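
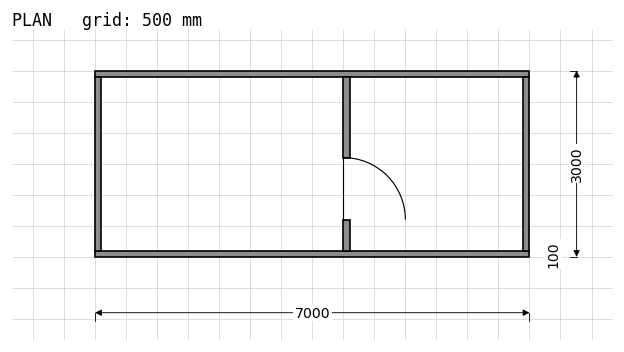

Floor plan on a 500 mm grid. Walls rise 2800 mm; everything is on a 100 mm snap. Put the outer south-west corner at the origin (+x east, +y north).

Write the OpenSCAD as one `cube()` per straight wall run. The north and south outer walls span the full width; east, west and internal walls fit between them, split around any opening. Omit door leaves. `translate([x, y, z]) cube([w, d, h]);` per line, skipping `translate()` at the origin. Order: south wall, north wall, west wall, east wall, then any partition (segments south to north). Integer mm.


cube([7000, 100, 2800]);
translate([0, 2900, 0]) cube([7000, 100, 2800]);
translate([0, 100, 0]) cube([100, 2800, 2800]);
translate([6900, 100, 0]) cube([100, 2800, 2800]);
translate([4000, 100, 0]) cube([100, 500, 2800]);
translate([4000, 1600, 0]) cube([100, 1300, 2800]);


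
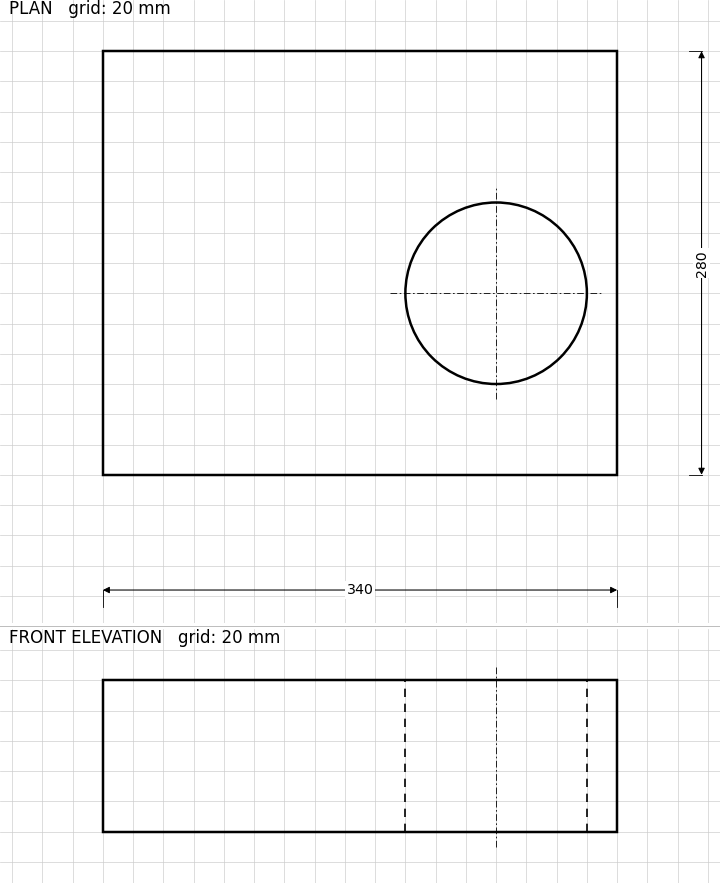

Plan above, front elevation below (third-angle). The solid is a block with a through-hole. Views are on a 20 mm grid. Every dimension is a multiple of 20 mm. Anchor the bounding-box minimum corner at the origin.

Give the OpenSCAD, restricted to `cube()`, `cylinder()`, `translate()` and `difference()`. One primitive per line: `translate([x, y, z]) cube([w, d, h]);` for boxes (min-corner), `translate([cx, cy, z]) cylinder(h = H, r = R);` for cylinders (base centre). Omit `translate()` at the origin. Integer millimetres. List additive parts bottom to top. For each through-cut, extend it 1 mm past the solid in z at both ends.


difference() {
  cube([340, 280, 100]);
  translate([260, 120, -1]) cylinder(h = 102, r = 60);
}


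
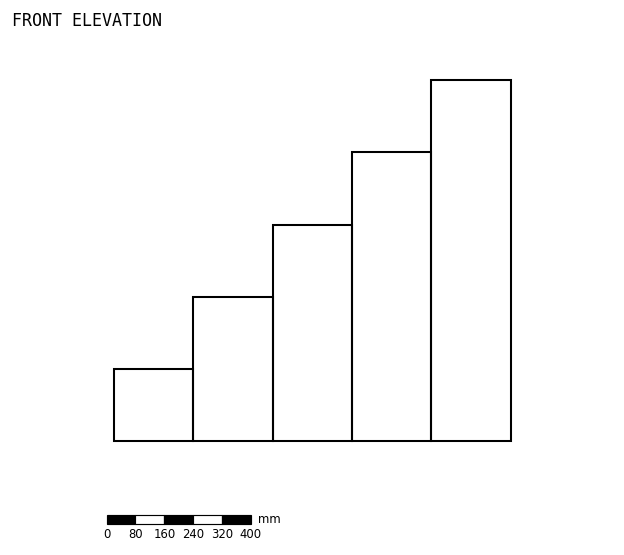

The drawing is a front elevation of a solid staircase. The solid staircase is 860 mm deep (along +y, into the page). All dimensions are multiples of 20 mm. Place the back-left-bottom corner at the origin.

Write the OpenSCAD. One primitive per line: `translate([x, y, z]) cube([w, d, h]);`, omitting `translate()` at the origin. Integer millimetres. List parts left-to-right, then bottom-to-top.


cube([220, 860, 200]);
translate([220, 0, 0]) cube([220, 860, 400]);
translate([440, 0, 0]) cube([220, 860, 600]);
translate([660, 0, 0]) cube([220, 860, 800]);
translate([880, 0, 0]) cube([220, 860, 1000]);


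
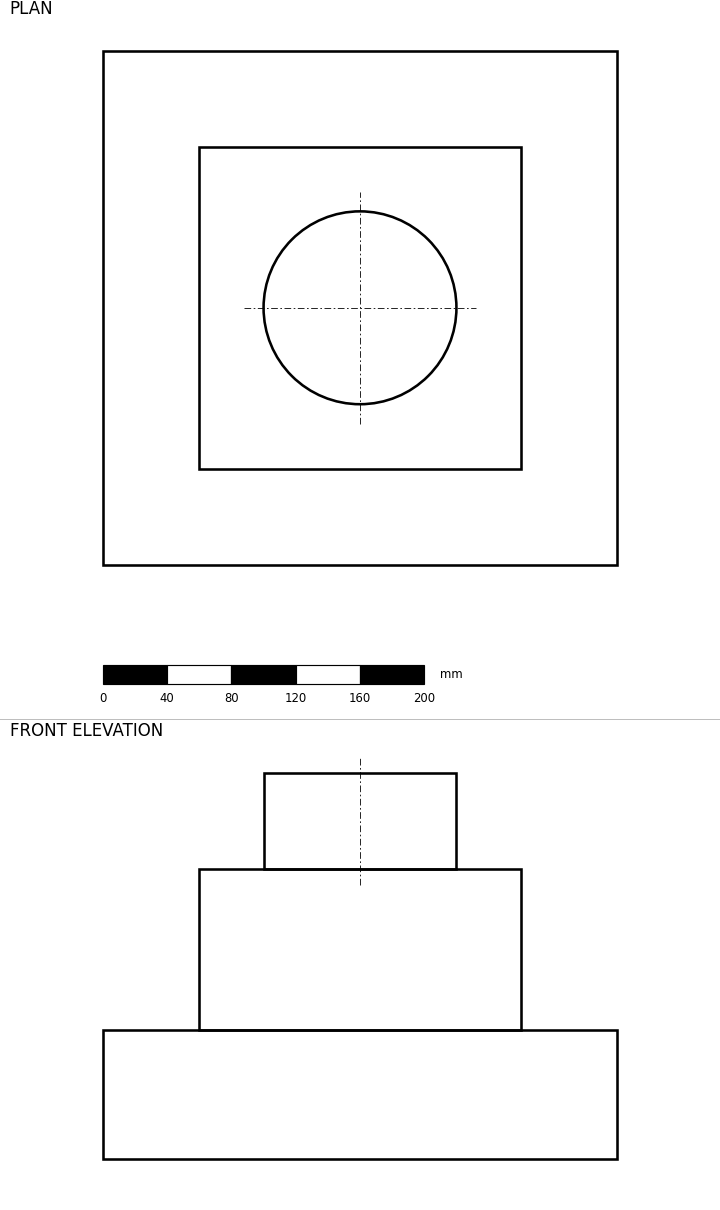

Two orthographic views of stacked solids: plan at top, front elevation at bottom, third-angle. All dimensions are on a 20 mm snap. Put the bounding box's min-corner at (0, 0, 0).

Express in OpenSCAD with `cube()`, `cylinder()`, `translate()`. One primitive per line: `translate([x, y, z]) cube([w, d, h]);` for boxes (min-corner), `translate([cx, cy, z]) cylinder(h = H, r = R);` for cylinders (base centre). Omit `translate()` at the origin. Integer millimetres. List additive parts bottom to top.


cube([320, 320, 80]);
translate([60, 60, 80]) cube([200, 200, 100]);
translate([160, 160, 180]) cylinder(h = 60, r = 60);


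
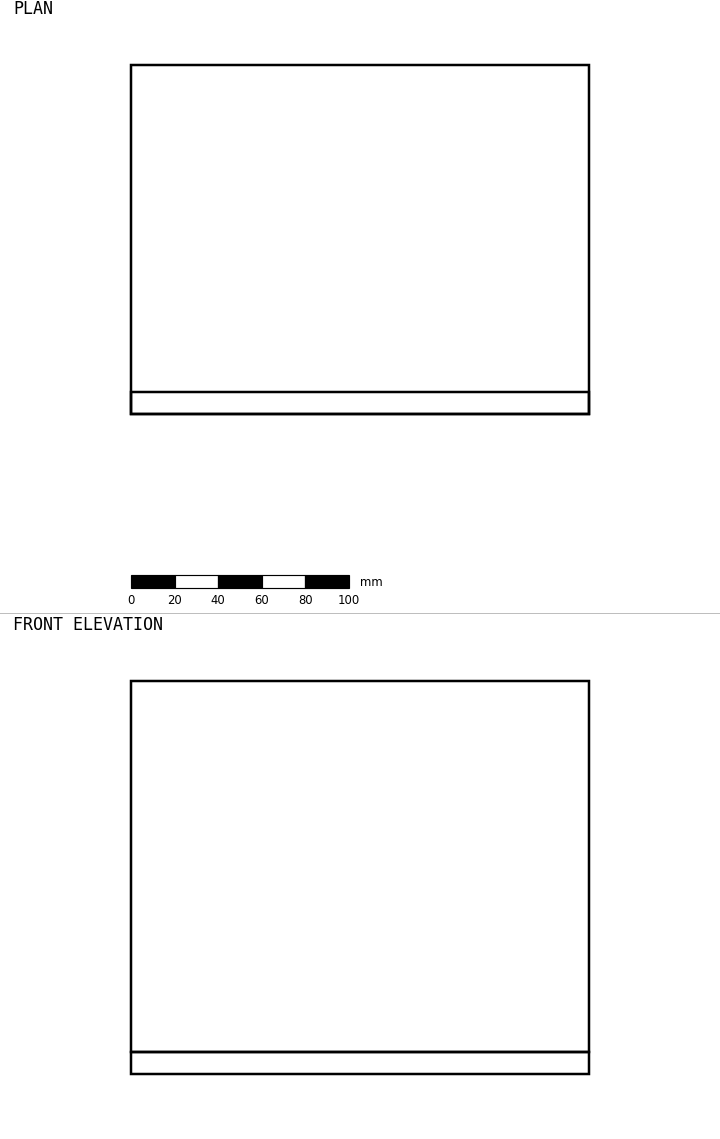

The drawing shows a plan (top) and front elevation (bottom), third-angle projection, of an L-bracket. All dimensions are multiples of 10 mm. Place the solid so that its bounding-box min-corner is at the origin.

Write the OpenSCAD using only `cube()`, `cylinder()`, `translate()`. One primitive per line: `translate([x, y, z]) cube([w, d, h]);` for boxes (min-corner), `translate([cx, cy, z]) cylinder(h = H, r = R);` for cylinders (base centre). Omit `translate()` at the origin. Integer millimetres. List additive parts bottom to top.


cube([210, 160, 10]);
translate([0, 0, 10]) cube([210, 10, 170]);


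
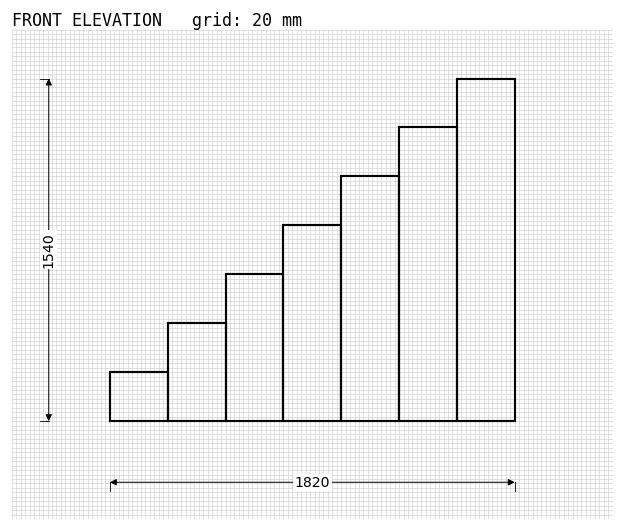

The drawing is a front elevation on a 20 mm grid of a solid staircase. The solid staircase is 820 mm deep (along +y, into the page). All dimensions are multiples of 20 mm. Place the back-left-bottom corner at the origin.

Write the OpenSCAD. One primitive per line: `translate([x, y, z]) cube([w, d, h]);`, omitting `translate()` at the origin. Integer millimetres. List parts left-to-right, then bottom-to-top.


cube([260, 820, 220]);
translate([260, 0, 0]) cube([260, 820, 440]);
translate([520, 0, 0]) cube([260, 820, 660]);
translate([780, 0, 0]) cube([260, 820, 880]);
translate([1040, 0, 0]) cube([260, 820, 1100]);
translate([1300, 0, 0]) cube([260, 820, 1320]);
translate([1560, 0, 0]) cube([260, 820, 1540]);


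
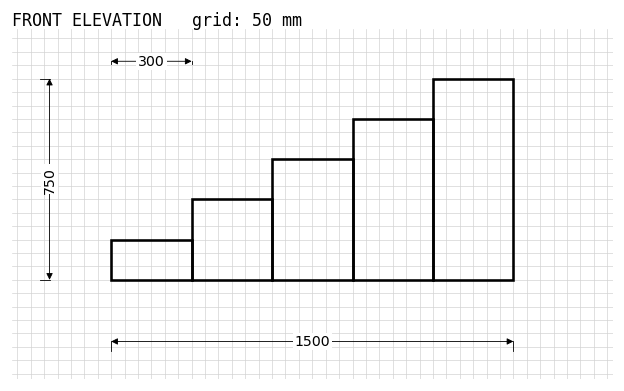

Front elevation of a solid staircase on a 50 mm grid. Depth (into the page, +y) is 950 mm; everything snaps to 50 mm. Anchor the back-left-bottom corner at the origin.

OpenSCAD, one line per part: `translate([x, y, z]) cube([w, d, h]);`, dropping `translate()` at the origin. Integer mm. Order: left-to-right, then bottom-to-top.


cube([300, 950, 150]);
translate([300, 0, 0]) cube([300, 950, 300]);
translate([600, 0, 0]) cube([300, 950, 450]);
translate([900, 0, 0]) cube([300, 950, 600]);
translate([1200, 0, 0]) cube([300, 950, 750]);


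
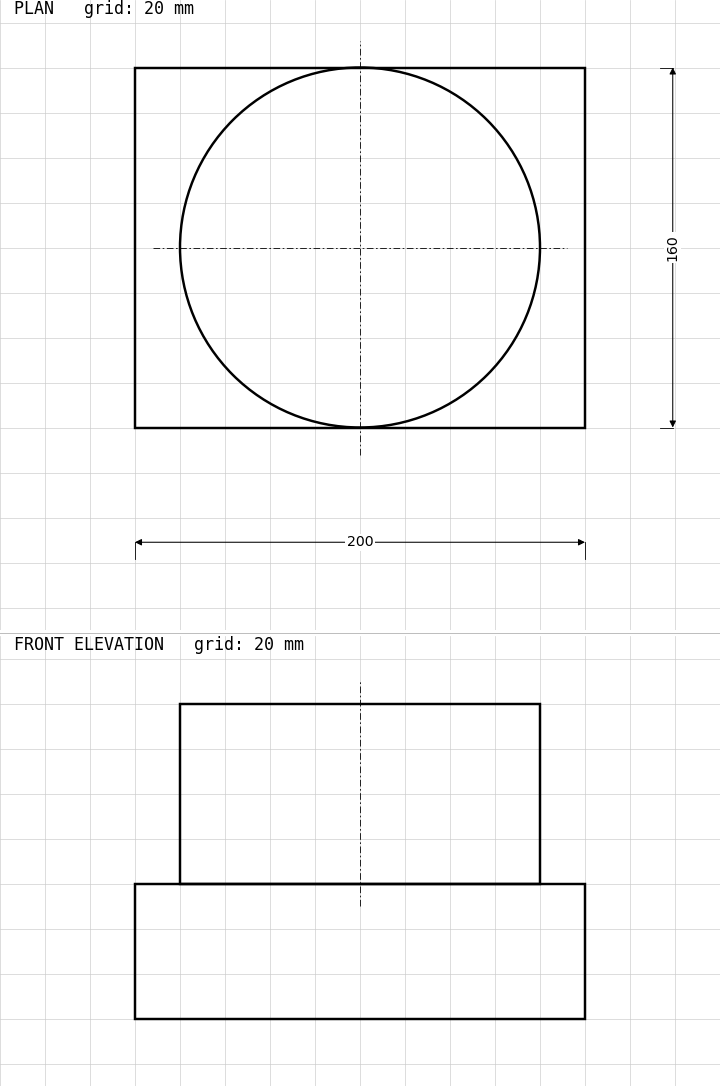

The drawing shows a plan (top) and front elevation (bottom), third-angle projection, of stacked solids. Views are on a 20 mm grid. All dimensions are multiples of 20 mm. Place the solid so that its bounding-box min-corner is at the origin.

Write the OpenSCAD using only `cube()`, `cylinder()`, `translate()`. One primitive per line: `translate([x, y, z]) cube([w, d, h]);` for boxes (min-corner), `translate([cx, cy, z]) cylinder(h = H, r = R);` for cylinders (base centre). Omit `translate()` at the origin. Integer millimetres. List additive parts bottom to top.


cube([200, 160, 60]);
translate([100, 80, 60]) cylinder(h = 80, r = 80);


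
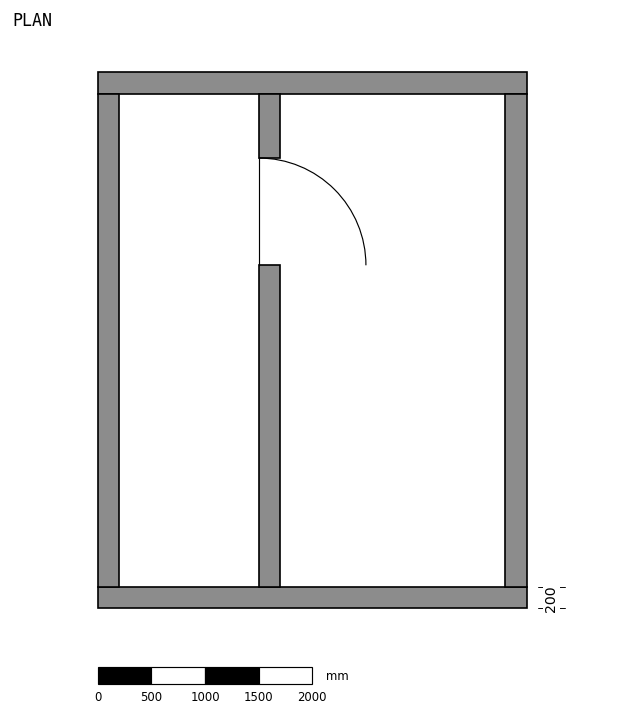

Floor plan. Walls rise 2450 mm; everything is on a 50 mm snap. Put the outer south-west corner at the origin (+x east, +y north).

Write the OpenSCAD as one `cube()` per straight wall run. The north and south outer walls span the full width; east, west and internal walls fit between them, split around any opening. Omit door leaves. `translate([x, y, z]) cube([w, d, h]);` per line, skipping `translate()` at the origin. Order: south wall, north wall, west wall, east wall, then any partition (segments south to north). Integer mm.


cube([4000, 200, 2450]);
translate([0, 4800, 0]) cube([4000, 200, 2450]);
translate([0, 200, 0]) cube([200, 4600, 2450]);
translate([3800, 200, 0]) cube([200, 4600, 2450]);
translate([1500, 200, 0]) cube([200, 3000, 2450]);
translate([1500, 4200, 0]) cube([200, 600, 2450]);


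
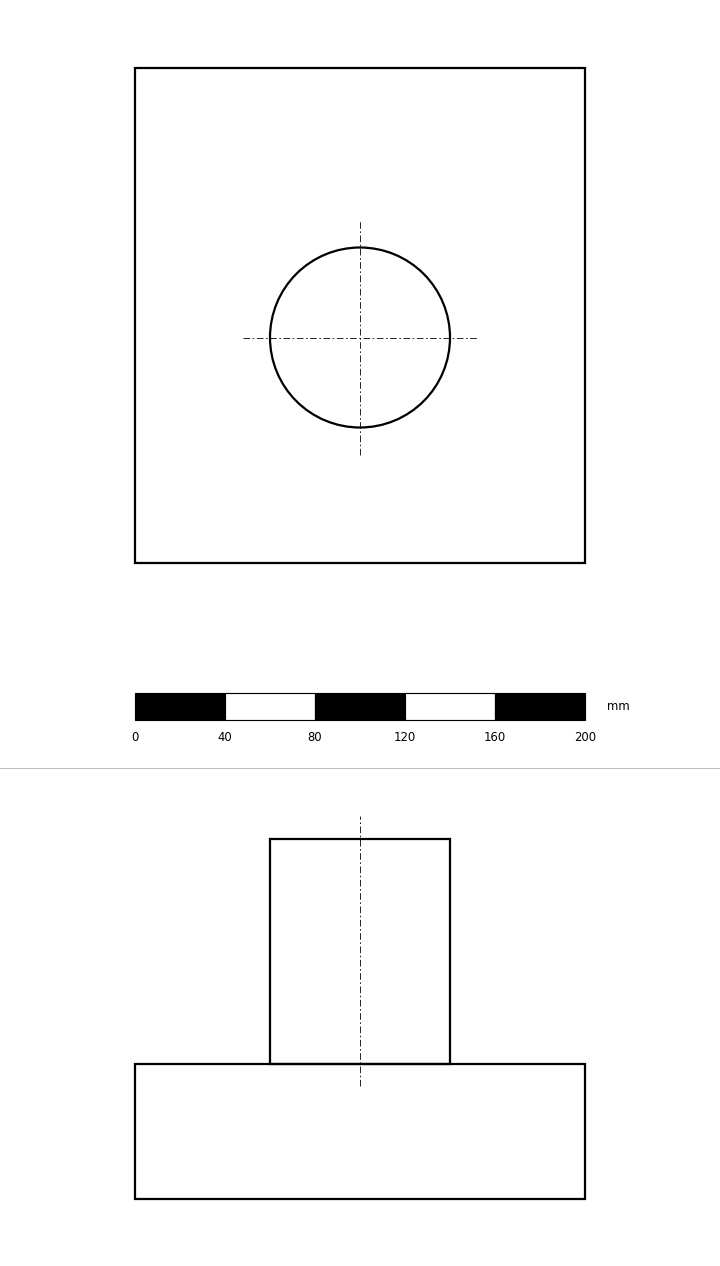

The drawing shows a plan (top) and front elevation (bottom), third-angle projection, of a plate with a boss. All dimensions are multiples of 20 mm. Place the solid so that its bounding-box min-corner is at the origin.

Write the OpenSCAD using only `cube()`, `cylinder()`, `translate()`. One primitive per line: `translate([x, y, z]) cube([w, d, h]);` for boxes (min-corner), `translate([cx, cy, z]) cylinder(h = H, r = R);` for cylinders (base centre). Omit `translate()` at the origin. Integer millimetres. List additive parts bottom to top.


cube([200, 220, 60]);
translate([100, 100, 60]) cylinder(h = 100, r = 40);


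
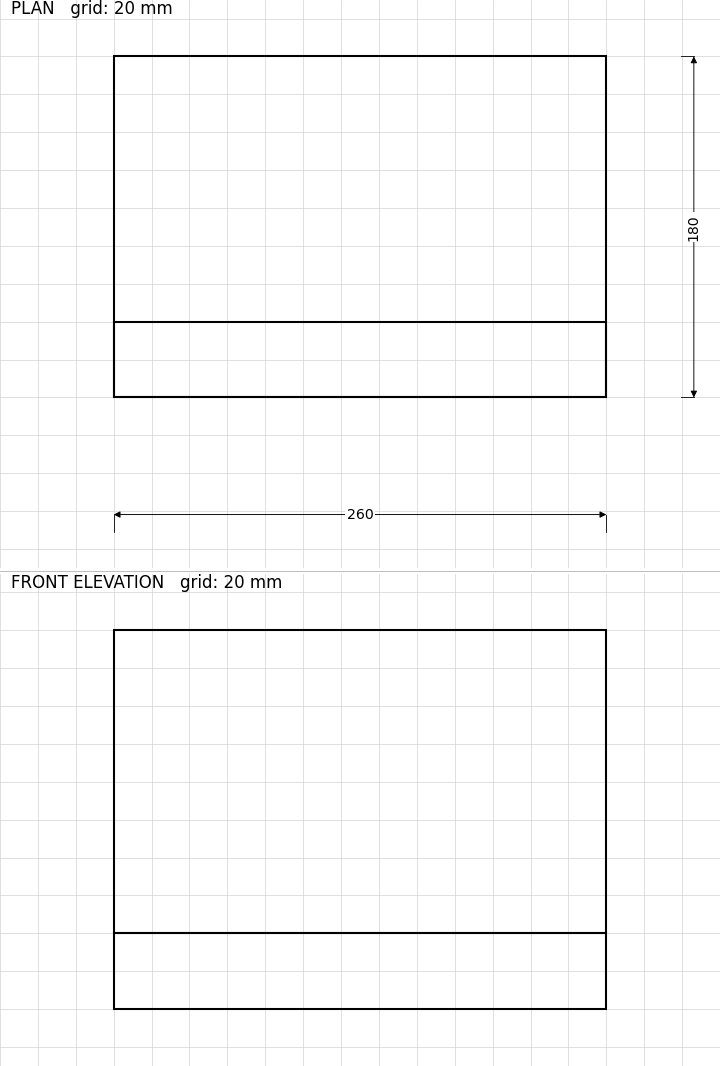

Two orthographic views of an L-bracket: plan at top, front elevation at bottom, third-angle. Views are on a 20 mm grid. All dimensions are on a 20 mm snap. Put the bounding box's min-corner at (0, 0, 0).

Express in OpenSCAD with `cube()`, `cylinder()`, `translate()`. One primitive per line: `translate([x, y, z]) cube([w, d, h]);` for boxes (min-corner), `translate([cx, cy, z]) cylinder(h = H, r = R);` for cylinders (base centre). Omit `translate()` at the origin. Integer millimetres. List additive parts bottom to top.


cube([260, 180, 40]);
translate([0, 0, 40]) cube([260, 40, 160]);


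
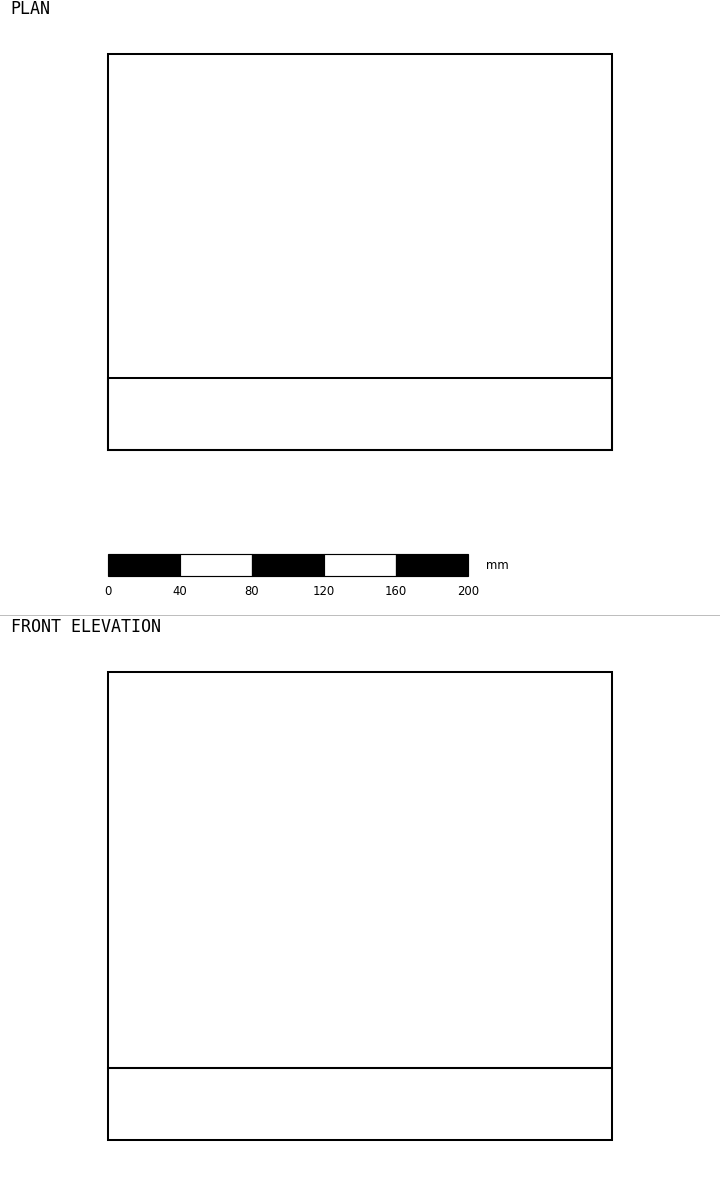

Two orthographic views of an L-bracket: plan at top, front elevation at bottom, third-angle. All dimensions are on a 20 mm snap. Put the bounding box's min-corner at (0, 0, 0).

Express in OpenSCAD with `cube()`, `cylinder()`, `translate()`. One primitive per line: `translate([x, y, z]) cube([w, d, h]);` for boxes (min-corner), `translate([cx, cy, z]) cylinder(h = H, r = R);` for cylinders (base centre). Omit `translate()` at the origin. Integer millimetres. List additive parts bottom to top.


cube([280, 220, 40]);
translate([0, 0, 40]) cube([280, 40, 220]);


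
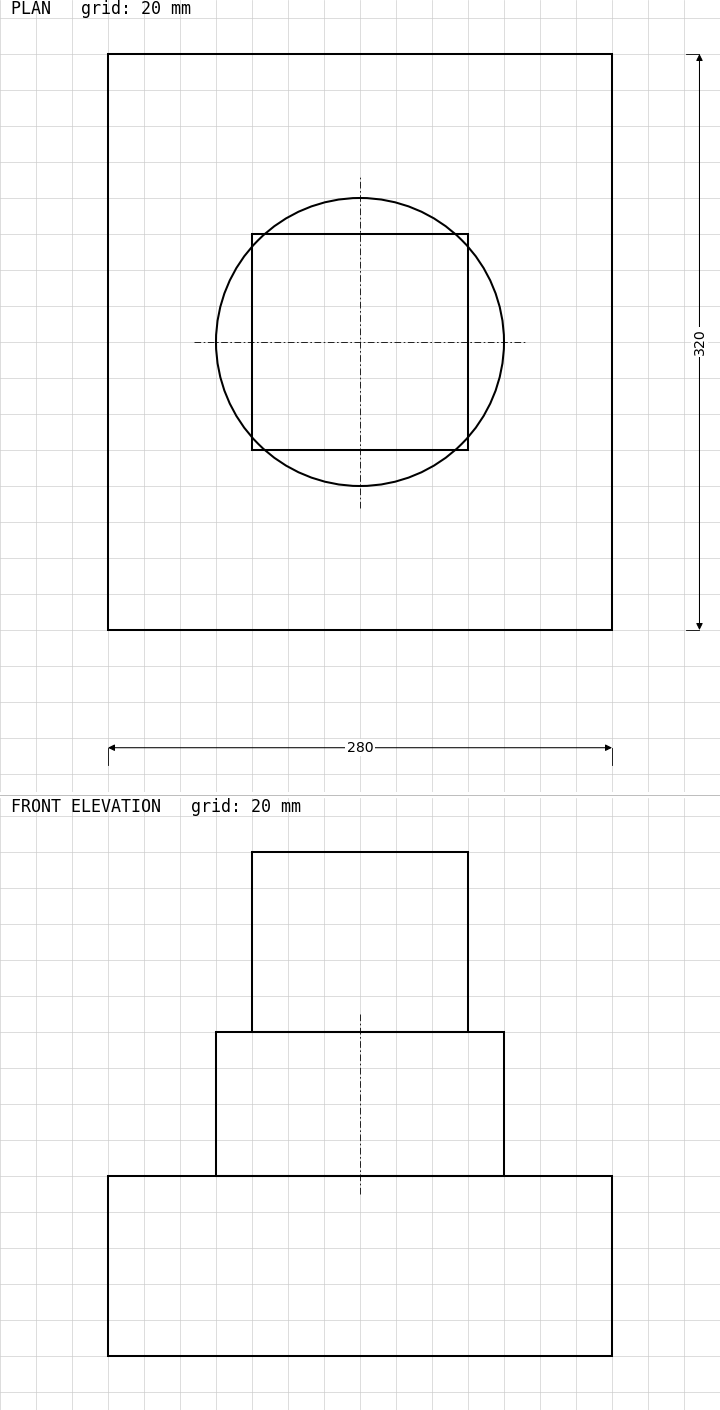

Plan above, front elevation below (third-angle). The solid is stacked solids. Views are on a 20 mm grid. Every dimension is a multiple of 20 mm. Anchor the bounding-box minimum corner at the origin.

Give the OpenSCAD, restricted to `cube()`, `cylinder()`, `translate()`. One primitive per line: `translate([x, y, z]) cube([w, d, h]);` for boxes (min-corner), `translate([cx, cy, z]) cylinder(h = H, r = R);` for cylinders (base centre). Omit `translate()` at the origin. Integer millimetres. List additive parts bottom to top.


cube([280, 320, 100]);
translate([140, 160, 100]) cylinder(h = 80, r = 80);
translate([80, 100, 180]) cube([120, 120, 100]);


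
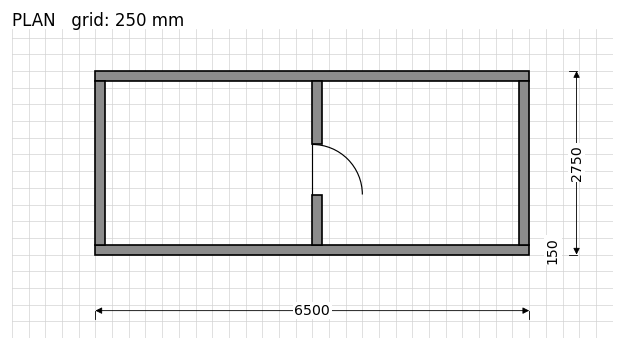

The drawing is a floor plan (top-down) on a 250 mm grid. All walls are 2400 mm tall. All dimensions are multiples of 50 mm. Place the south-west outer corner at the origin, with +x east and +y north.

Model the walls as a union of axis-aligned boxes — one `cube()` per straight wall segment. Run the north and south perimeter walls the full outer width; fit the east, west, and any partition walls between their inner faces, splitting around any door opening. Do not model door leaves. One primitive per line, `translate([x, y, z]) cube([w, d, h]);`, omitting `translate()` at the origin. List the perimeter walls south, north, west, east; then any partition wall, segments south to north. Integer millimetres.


cube([6500, 150, 2400]);
translate([0, 2600, 0]) cube([6500, 150, 2400]);
translate([0, 150, 0]) cube([150, 2450, 2400]);
translate([6350, 150, 0]) cube([150, 2450, 2400]);
translate([3250, 150, 0]) cube([150, 750, 2400]);
translate([3250, 1650, 0]) cube([150, 950, 2400]);


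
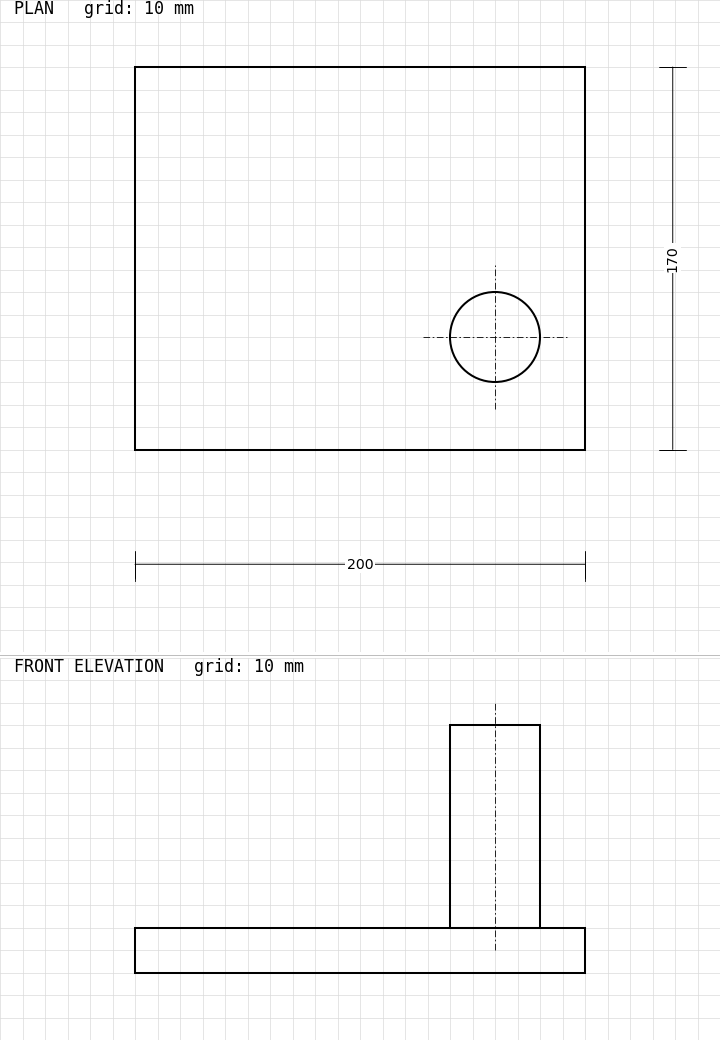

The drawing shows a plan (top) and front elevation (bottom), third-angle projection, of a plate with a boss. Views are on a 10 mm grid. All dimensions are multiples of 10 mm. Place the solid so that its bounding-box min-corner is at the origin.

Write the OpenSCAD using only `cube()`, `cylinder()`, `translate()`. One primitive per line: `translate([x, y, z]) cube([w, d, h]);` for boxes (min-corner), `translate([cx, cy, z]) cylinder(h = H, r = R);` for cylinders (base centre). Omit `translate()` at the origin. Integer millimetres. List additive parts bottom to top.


cube([200, 170, 20]);
translate([160, 50, 20]) cylinder(h = 90, r = 20);


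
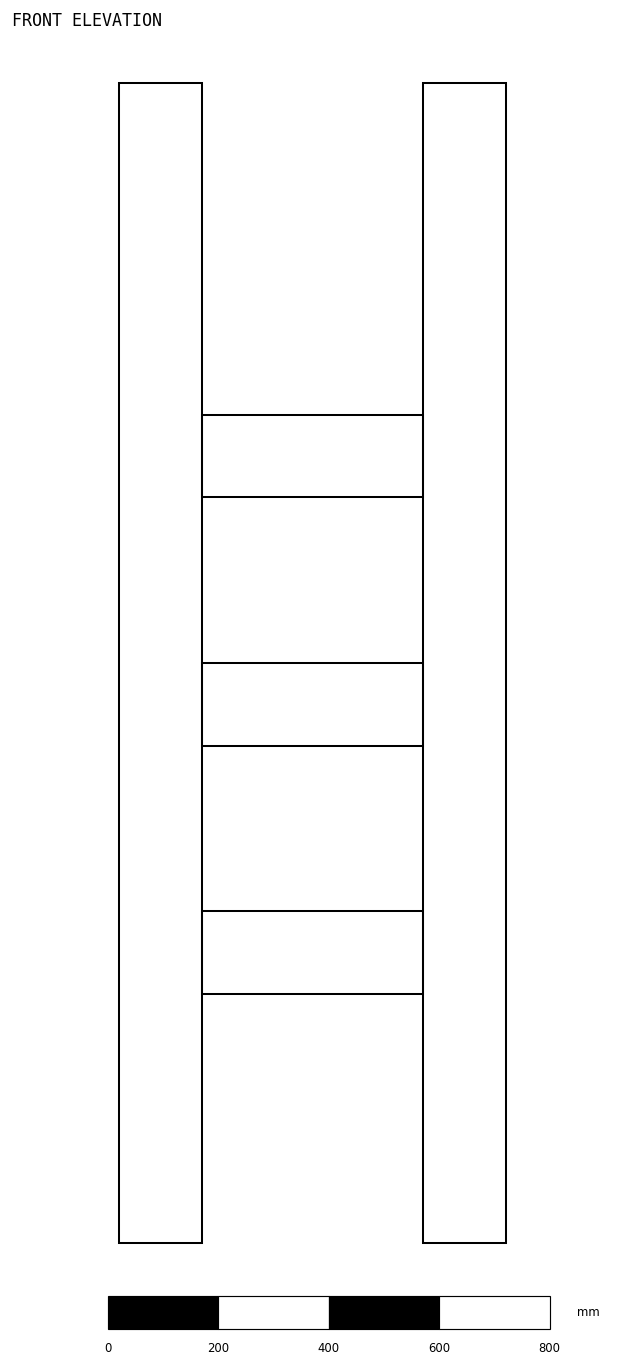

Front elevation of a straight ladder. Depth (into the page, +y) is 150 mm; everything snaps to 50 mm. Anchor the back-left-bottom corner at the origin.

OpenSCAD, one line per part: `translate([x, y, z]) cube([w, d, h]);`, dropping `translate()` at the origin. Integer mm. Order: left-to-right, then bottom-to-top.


cube([150, 150, 2100]);
translate([150, 0, 450]) cube([400, 150, 150]);
translate([150, 0, 900]) cube([400, 150, 150]);
translate([150, 0, 1350]) cube([400, 150, 150]);
translate([550, 0, 0]) cube([150, 150, 2100]);


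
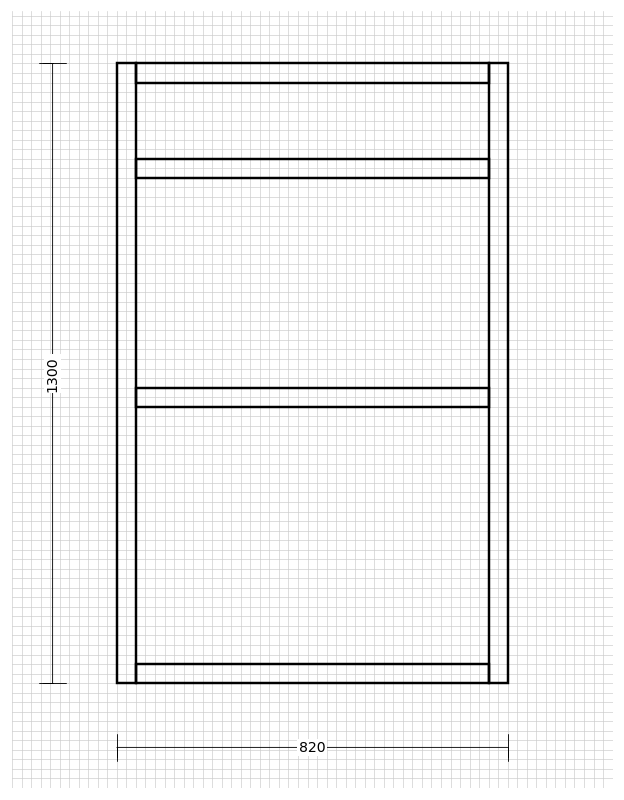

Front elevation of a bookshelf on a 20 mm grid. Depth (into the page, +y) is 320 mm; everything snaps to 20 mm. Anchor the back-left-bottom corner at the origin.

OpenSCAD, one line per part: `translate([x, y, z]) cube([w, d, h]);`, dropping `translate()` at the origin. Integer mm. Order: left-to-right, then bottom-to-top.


cube([40, 320, 1300]);
translate([40, 0, 0]) cube([740, 320, 40]);
translate([40, 0, 580]) cube([740, 320, 40]);
translate([40, 0, 1060]) cube([740, 320, 40]);
translate([40, 0, 1260]) cube([740, 320, 40]);
translate([780, 0, 0]) cube([40, 320, 1300]);


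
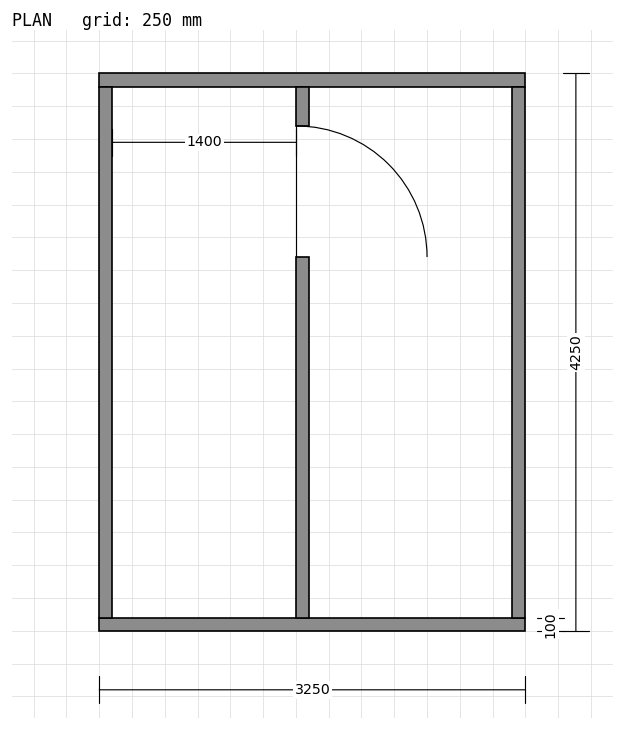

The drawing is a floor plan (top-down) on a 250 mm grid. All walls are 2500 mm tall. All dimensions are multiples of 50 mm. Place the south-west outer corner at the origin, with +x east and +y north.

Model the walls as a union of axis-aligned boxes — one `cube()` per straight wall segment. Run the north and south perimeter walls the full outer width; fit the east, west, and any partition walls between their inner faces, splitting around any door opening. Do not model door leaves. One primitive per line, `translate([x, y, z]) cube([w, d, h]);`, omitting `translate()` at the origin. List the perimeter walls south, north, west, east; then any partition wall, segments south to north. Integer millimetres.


cube([3250, 100, 2500]);
translate([0, 4150, 0]) cube([3250, 100, 2500]);
translate([0, 100, 0]) cube([100, 4050, 2500]);
translate([3150, 100, 0]) cube([100, 4050, 2500]);
translate([1500, 100, 0]) cube([100, 2750, 2500]);
translate([1500, 3850, 0]) cube([100, 300, 2500]);


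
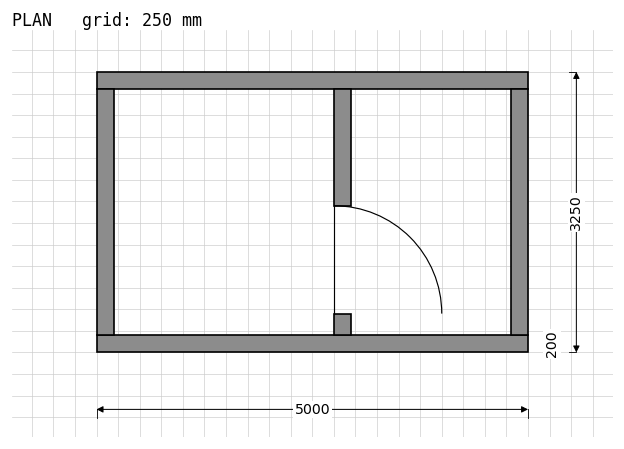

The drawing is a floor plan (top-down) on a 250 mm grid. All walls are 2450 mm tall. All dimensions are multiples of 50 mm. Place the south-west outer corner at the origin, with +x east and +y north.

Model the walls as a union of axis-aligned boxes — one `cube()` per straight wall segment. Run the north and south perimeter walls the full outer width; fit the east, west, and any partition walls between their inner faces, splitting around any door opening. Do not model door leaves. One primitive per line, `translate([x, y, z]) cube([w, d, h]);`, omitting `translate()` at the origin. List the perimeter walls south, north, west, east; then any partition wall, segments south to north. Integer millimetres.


cube([5000, 200, 2450]);
translate([0, 3050, 0]) cube([5000, 200, 2450]);
translate([0, 200, 0]) cube([200, 2850, 2450]);
translate([4800, 200, 0]) cube([200, 2850, 2450]);
translate([2750, 200, 0]) cube([200, 250, 2450]);
translate([2750, 1700, 0]) cube([200, 1350, 2450]);


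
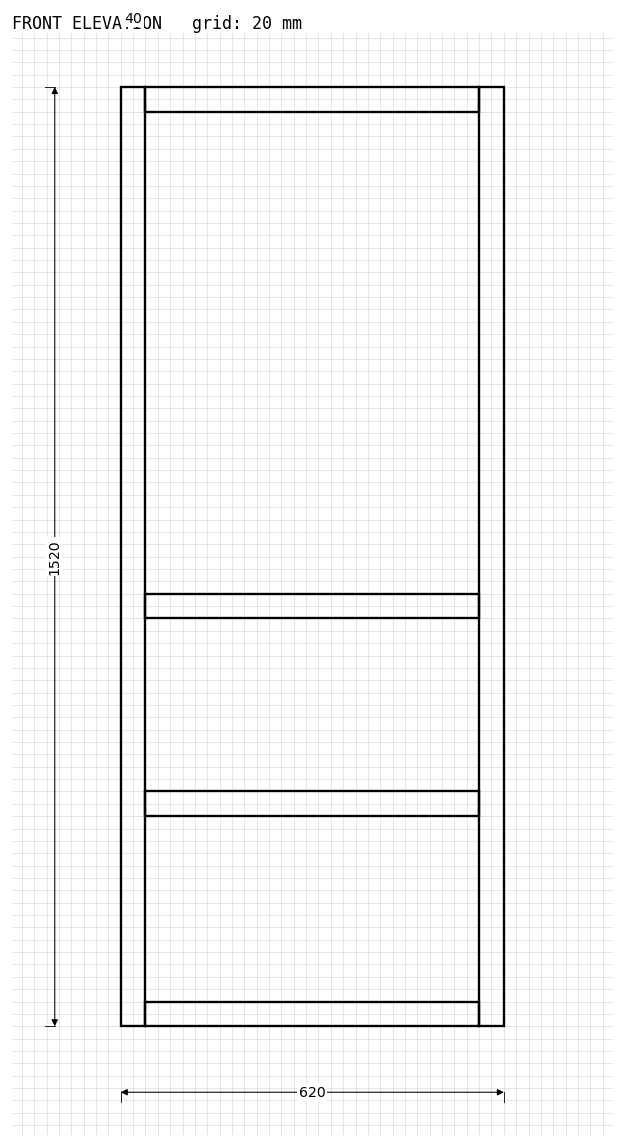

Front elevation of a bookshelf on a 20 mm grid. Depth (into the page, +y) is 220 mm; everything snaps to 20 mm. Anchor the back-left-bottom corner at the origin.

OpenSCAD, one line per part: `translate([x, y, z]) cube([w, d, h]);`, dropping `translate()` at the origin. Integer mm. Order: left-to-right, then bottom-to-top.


cube([40, 220, 1520]);
translate([40, 0, 0]) cube([540, 220, 40]);
translate([40, 0, 340]) cube([540, 220, 40]);
translate([40, 0, 660]) cube([540, 220, 40]);
translate([40, 0, 1480]) cube([540, 220, 40]);
translate([580, 0, 0]) cube([40, 220, 1520]);


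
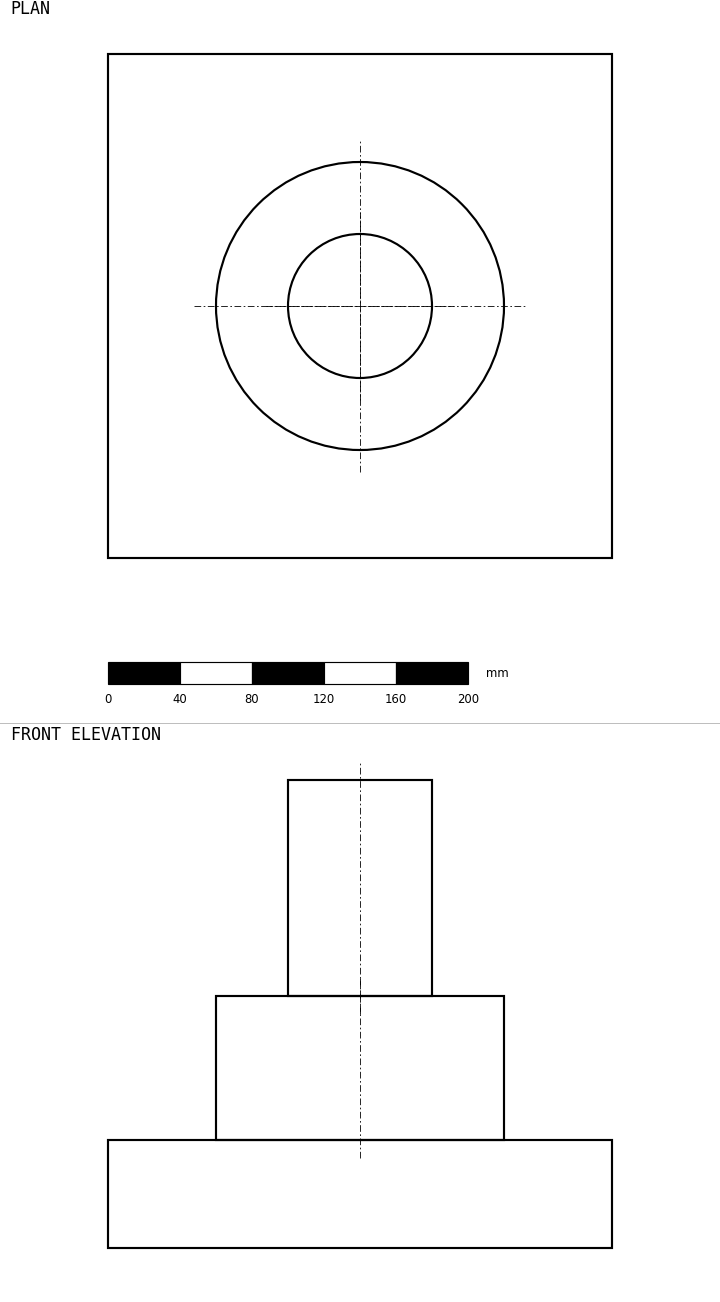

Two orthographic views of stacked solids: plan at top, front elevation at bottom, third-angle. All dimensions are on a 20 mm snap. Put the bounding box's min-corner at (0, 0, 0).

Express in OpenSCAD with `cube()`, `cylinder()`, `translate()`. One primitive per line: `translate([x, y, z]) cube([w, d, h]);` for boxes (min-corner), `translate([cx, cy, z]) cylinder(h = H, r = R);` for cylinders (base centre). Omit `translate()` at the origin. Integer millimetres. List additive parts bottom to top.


cube([280, 280, 60]);
translate([140, 140, 60]) cylinder(h = 80, r = 80);
translate([140, 140, 140]) cylinder(h = 120, r = 40);


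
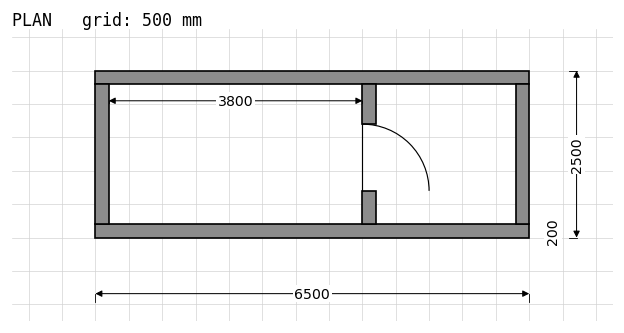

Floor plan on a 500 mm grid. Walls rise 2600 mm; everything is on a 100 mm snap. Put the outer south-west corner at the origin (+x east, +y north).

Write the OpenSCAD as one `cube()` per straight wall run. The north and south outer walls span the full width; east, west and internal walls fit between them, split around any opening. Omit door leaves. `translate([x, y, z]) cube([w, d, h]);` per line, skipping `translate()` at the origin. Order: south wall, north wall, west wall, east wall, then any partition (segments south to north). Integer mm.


cube([6500, 200, 2600]);
translate([0, 2300, 0]) cube([6500, 200, 2600]);
translate([0, 200, 0]) cube([200, 2100, 2600]);
translate([6300, 200, 0]) cube([200, 2100, 2600]);
translate([4000, 200, 0]) cube([200, 500, 2600]);
translate([4000, 1700, 0]) cube([200, 600, 2600]);


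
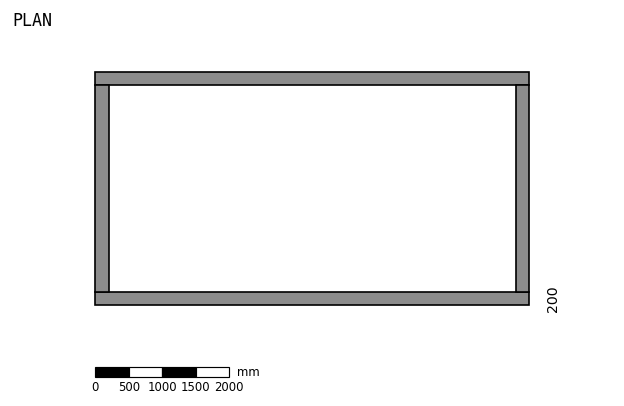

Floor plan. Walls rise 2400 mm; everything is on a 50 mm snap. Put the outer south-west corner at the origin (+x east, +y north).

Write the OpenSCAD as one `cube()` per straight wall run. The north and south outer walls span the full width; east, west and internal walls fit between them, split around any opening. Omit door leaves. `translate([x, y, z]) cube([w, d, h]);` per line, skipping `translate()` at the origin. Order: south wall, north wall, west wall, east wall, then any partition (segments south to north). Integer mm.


cube([6500, 200, 2400]);
translate([0, 3300, 0]) cube([6500, 200, 2400]);
translate([0, 200, 0]) cube([200, 3100, 2400]);
translate([6300, 200, 0]) cube([200, 3100, 2400]);


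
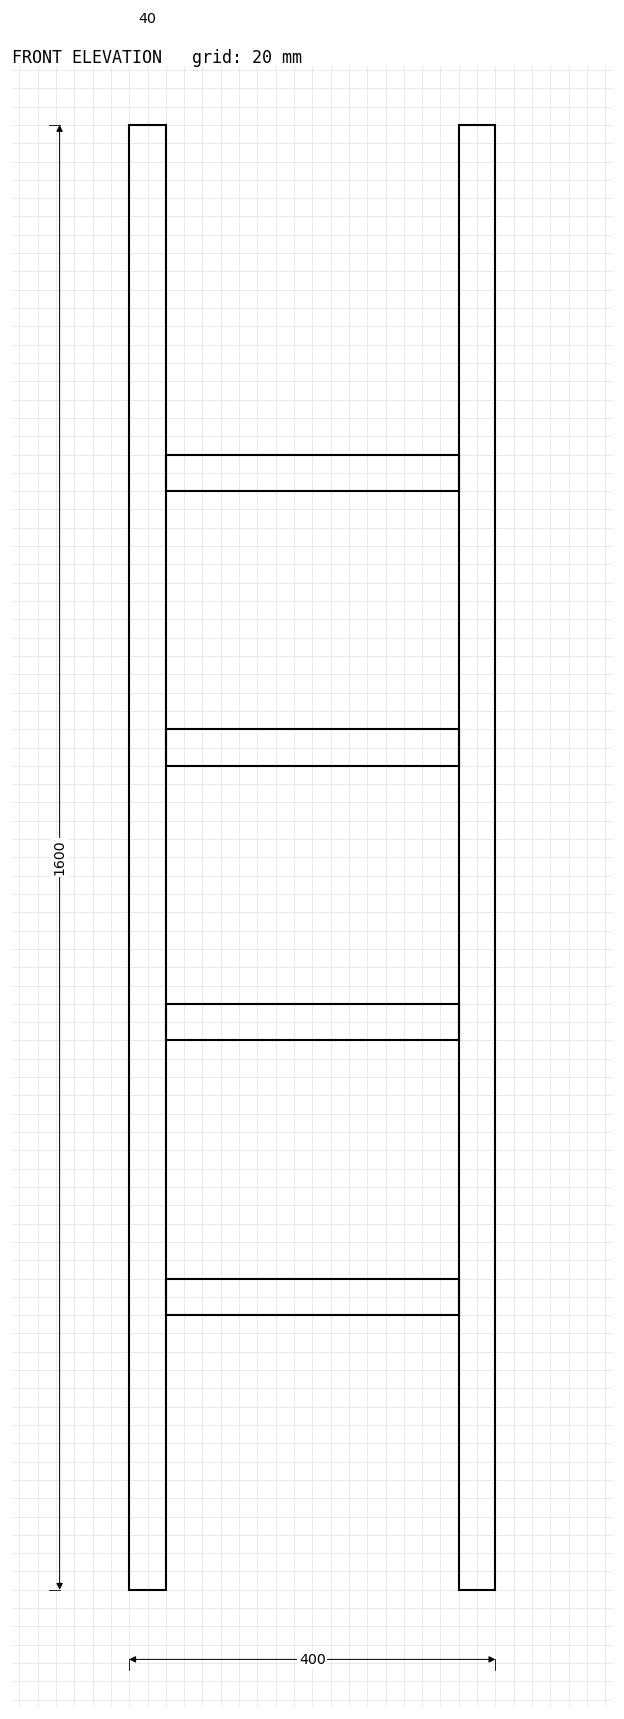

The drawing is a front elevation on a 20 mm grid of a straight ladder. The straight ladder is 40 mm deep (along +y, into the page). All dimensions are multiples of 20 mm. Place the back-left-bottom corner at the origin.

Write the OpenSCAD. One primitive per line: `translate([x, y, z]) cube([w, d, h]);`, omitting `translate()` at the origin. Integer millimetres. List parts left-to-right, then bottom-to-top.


cube([40, 40, 1600]);
translate([40, 0, 300]) cube([320, 40, 40]);
translate([40, 0, 600]) cube([320, 40, 40]);
translate([40, 0, 900]) cube([320, 40, 40]);
translate([40, 0, 1200]) cube([320, 40, 40]);
translate([360, 0, 0]) cube([40, 40, 1600]);


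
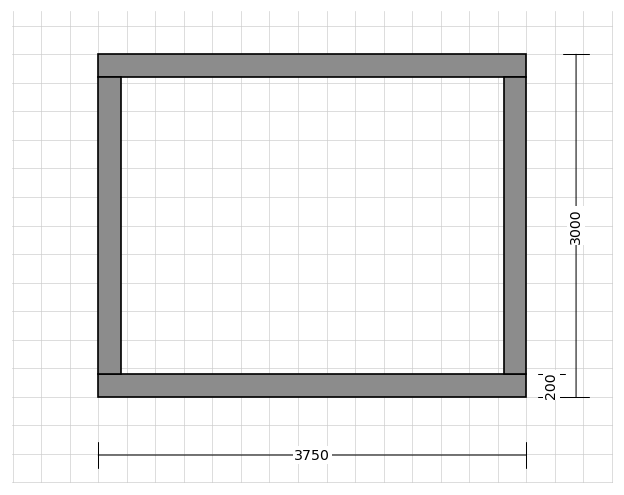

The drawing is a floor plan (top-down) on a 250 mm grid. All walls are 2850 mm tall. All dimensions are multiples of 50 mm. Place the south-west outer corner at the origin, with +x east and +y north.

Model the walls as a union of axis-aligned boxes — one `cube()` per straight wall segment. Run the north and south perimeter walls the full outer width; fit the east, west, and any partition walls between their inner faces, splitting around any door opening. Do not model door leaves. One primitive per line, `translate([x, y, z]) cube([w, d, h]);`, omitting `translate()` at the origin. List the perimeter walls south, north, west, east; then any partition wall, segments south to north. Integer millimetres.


cube([3750, 200, 2850]);
translate([0, 2800, 0]) cube([3750, 200, 2850]);
translate([0, 200, 0]) cube([200, 2600, 2850]);
translate([3550, 200, 0]) cube([200, 2600, 2850]);


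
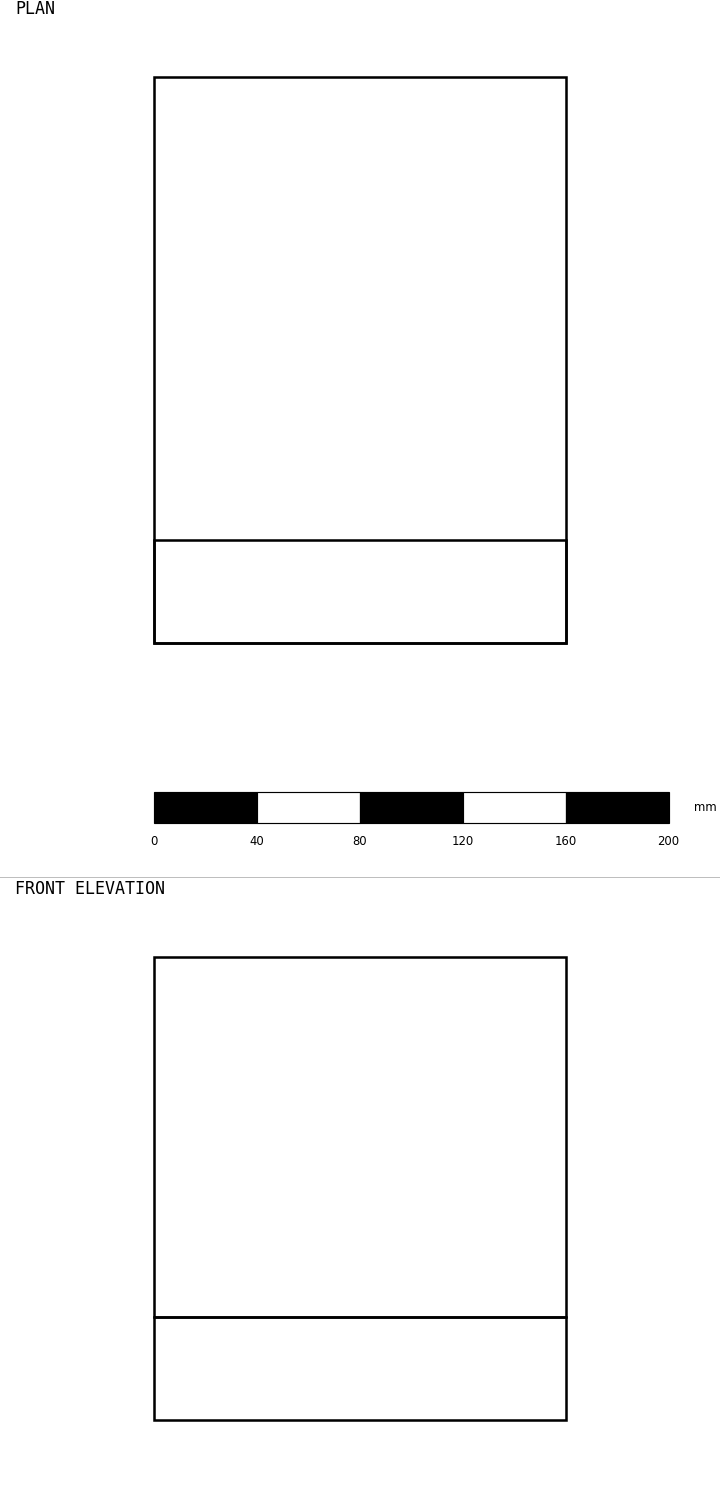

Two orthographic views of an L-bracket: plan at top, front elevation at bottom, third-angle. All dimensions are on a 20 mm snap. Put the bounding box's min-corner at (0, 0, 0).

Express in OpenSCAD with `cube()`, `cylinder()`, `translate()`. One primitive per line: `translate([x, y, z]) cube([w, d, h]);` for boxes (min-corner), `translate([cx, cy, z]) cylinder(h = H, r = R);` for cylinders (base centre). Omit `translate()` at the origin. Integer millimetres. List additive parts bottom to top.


cube([160, 220, 40]);
translate([0, 0, 40]) cube([160, 40, 140]);


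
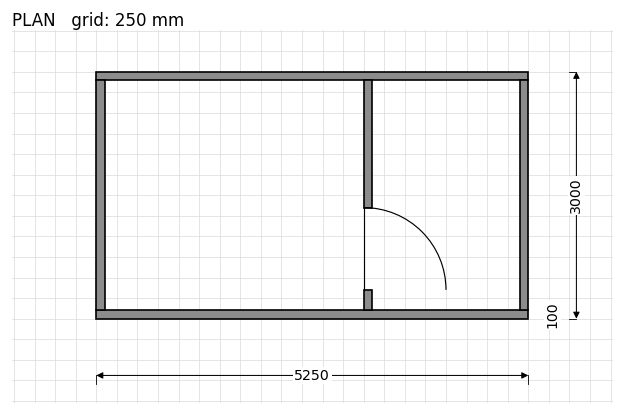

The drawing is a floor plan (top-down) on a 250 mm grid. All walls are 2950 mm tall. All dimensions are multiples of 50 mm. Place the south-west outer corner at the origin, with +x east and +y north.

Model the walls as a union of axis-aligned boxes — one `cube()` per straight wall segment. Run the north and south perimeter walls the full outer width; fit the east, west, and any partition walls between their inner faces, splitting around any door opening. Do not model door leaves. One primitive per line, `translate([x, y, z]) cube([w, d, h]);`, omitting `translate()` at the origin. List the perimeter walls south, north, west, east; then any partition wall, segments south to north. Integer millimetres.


cube([5250, 100, 2950]);
translate([0, 2900, 0]) cube([5250, 100, 2950]);
translate([0, 100, 0]) cube([100, 2800, 2950]);
translate([5150, 100, 0]) cube([100, 2800, 2950]);
translate([3250, 100, 0]) cube([100, 250, 2950]);
translate([3250, 1350, 0]) cube([100, 1550, 2950]);


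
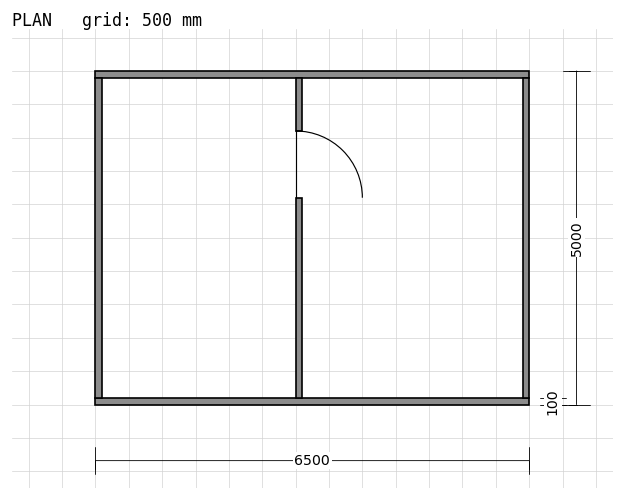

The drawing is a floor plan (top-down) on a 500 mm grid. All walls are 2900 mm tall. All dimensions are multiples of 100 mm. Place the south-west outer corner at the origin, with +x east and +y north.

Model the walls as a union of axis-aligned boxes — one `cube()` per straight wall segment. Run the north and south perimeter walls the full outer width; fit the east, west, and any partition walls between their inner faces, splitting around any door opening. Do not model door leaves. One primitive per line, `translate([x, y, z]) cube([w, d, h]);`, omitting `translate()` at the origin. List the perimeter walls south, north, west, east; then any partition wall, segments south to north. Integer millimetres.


cube([6500, 100, 2900]);
translate([0, 4900, 0]) cube([6500, 100, 2900]);
translate([0, 100, 0]) cube([100, 4800, 2900]);
translate([6400, 100, 0]) cube([100, 4800, 2900]);
translate([3000, 100, 0]) cube([100, 3000, 2900]);
translate([3000, 4100, 0]) cube([100, 800, 2900]);


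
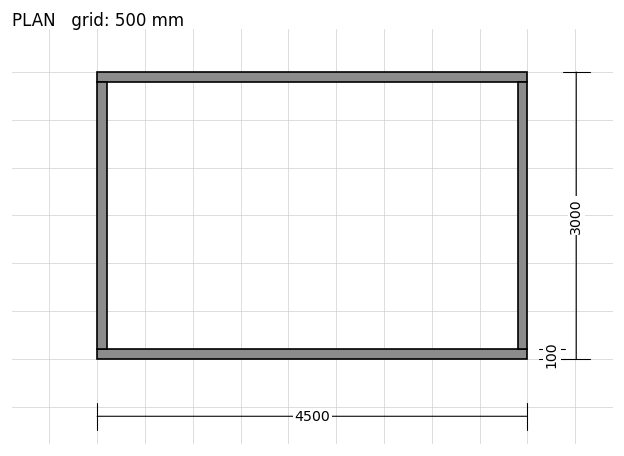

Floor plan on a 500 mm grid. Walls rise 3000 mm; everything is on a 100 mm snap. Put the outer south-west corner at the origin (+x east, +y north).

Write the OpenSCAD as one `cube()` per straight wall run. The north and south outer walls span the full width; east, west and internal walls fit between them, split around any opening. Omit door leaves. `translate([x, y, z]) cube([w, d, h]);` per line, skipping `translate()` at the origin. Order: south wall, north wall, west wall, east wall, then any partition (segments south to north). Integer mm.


cube([4500, 100, 3000]);
translate([0, 2900, 0]) cube([4500, 100, 3000]);
translate([0, 100, 0]) cube([100, 2800, 3000]);
translate([4400, 100, 0]) cube([100, 2800, 3000]);


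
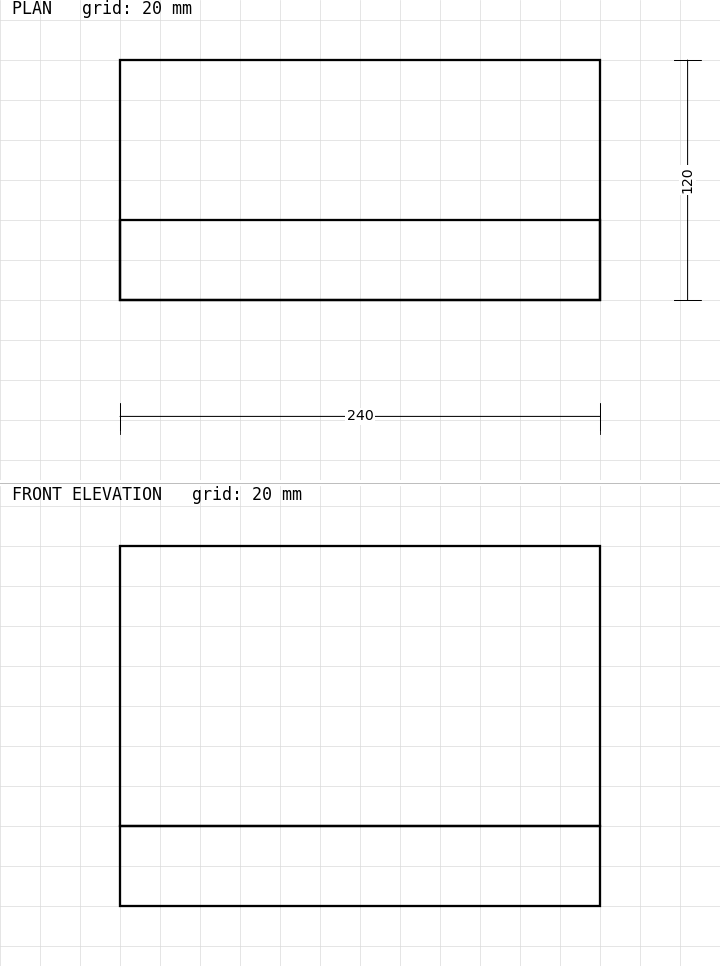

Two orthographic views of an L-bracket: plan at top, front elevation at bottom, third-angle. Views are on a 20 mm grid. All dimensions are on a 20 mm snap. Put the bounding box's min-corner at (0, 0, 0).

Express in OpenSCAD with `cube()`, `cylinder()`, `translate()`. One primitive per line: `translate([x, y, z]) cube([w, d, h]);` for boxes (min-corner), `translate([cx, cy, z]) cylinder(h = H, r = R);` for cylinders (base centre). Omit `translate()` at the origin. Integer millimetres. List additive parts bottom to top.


cube([240, 120, 40]);
translate([0, 0, 40]) cube([240, 40, 140]);


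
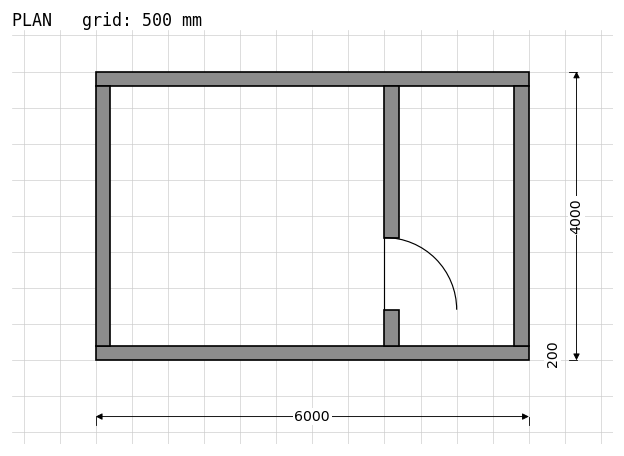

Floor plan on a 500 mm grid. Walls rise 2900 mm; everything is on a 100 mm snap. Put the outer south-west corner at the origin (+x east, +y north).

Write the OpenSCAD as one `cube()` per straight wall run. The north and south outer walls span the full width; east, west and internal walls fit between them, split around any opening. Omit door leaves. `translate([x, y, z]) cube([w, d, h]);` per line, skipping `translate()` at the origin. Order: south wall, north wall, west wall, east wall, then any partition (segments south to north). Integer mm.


cube([6000, 200, 2900]);
translate([0, 3800, 0]) cube([6000, 200, 2900]);
translate([0, 200, 0]) cube([200, 3600, 2900]);
translate([5800, 200, 0]) cube([200, 3600, 2900]);
translate([4000, 200, 0]) cube([200, 500, 2900]);
translate([4000, 1700, 0]) cube([200, 2100, 2900]);


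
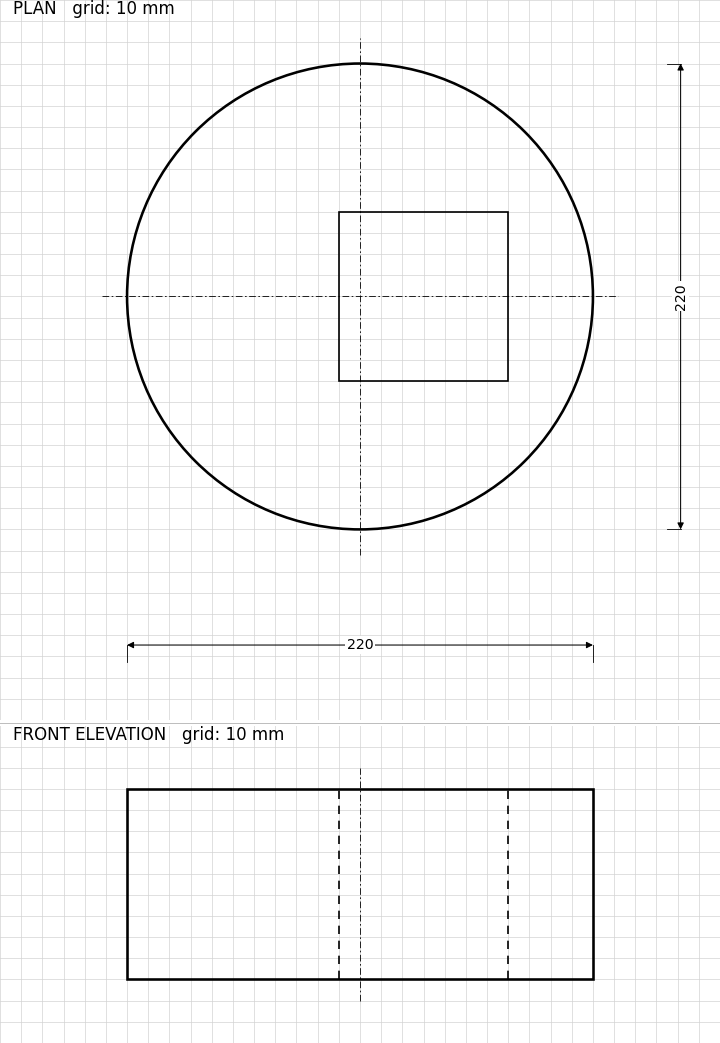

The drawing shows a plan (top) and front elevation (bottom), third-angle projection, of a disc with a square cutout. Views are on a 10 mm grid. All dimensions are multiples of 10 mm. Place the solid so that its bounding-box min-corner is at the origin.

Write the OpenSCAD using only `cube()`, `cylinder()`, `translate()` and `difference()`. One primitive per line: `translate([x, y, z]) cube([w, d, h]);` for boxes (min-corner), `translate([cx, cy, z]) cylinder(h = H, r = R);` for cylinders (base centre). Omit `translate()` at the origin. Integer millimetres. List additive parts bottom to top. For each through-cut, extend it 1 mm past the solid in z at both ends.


difference() {
  translate([110, 110, 0]) cylinder(h = 90, r = 110);
  translate([100, 70, -1]) cube([80, 80, 92]);
}


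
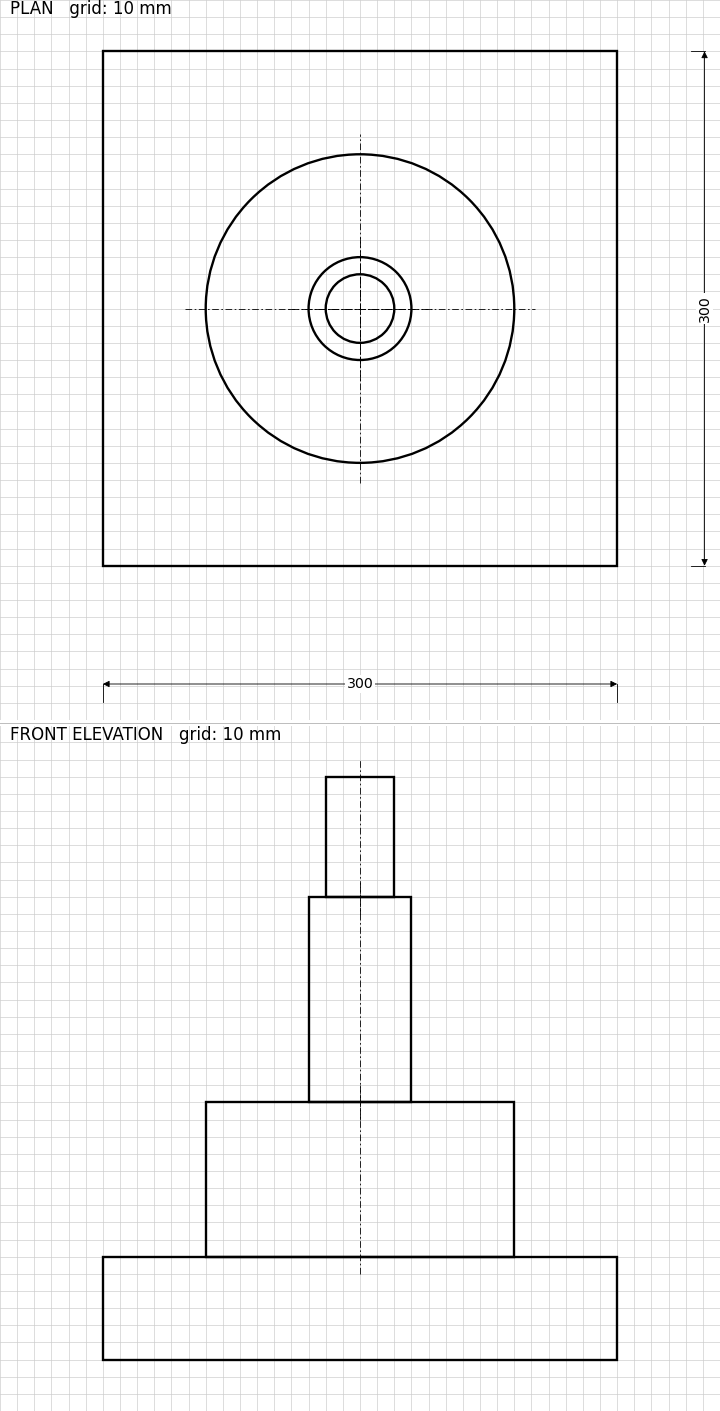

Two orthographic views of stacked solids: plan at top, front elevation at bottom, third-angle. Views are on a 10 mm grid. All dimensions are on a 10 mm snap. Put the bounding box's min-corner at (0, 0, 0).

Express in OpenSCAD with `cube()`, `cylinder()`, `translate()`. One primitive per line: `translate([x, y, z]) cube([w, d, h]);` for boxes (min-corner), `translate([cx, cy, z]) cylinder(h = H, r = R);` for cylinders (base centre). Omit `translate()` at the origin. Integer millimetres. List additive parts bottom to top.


cube([300, 300, 60]);
translate([150, 150, 60]) cylinder(h = 90, r = 90);
translate([150, 150, 150]) cylinder(h = 120, r = 30);
translate([150, 150, 270]) cylinder(h = 70, r = 20);


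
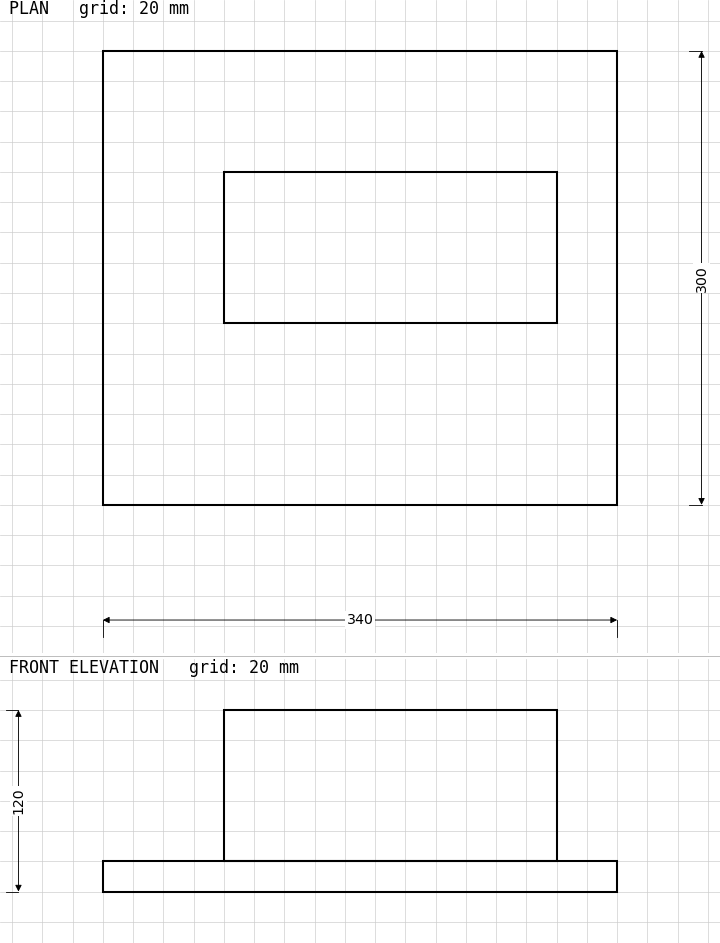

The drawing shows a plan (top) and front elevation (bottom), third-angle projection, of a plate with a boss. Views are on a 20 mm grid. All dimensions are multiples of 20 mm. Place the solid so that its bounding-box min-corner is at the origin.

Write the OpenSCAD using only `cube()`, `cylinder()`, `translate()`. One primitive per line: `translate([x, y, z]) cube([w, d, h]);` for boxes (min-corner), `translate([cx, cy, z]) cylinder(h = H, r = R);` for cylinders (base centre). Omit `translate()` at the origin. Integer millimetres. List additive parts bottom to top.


cube([340, 300, 20]);
translate([80, 120, 20]) cube([220, 100, 100]);


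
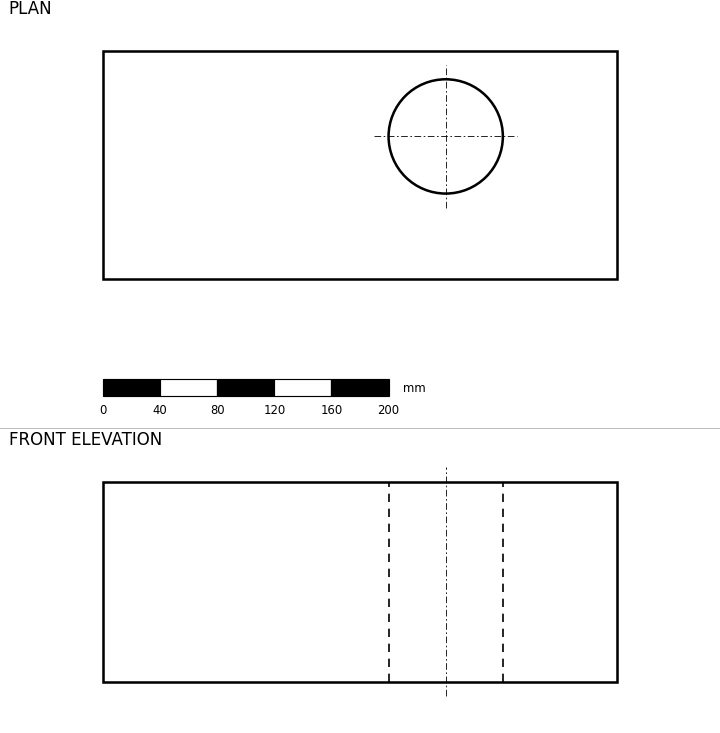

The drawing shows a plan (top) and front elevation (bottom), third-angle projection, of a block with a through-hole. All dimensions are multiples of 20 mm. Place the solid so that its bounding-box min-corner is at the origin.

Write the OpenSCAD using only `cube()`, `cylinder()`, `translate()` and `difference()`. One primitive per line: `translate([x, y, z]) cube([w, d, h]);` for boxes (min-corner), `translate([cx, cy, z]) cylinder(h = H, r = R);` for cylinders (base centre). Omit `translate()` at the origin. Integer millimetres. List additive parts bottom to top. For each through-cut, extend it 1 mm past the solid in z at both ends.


difference() {
  cube([360, 160, 140]);
  translate([240, 100, -1]) cylinder(h = 142, r = 40);
}


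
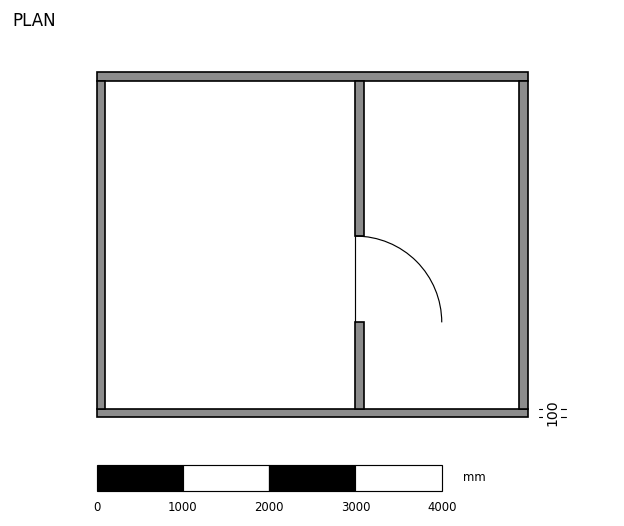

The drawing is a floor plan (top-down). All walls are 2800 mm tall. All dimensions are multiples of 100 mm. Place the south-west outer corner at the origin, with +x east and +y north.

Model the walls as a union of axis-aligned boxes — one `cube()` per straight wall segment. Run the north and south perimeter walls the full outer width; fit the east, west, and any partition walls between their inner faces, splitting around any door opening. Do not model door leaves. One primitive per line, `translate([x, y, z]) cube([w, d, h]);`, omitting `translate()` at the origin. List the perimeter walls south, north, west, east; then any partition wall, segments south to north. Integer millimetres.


cube([5000, 100, 2800]);
translate([0, 3900, 0]) cube([5000, 100, 2800]);
translate([0, 100, 0]) cube([100, 3800, 2800]);
translate([4900, 100, 0]) cube([100, 3800, 2800]);
translate([3000, 100, 0]) cube([100, 1000, 2800]);
translate([3000, 2100, 0]) cube([100, 1800, 2800]);


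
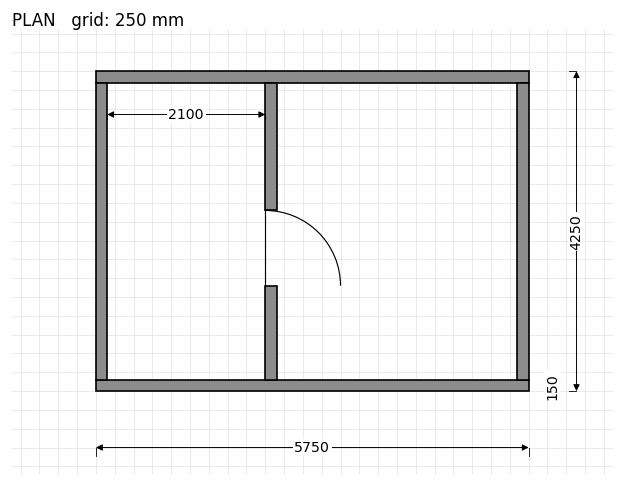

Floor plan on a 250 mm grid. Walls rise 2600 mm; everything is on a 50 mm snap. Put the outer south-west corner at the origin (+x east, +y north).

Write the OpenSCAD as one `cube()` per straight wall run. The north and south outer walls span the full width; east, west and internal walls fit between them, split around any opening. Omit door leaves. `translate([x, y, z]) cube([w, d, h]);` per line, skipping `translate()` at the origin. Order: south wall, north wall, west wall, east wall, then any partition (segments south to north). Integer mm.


cube([5750, 150, 2600]);
translate([0, 4100, 0]) cube([5750, 150, 2600]);
translate([0, 150, 0]) cube([150, 3950, 2600]);
translate([5600, 150, 0]) cube([150, 3950, 2600]);
translate([2250, 150, 0]) cube([150, 1250, 2600]);
translate([2250, 2400, 0]) cube([150, 1700, 2600]);
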